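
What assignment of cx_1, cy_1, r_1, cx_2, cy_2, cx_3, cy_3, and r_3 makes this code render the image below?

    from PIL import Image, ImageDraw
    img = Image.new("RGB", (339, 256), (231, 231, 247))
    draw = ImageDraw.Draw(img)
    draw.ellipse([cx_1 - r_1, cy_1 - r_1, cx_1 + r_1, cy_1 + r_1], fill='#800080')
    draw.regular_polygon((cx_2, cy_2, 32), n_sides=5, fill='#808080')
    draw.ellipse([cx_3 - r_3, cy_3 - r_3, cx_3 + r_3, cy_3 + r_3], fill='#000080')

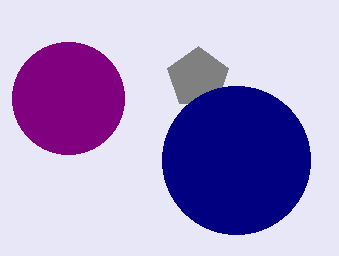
cx_1 = 68
cy_1 = 98
r_1 = 56
cx_2 = 198
cy_2 = 78
cx_3 = 236
cy_3 = 160
r_3 = 74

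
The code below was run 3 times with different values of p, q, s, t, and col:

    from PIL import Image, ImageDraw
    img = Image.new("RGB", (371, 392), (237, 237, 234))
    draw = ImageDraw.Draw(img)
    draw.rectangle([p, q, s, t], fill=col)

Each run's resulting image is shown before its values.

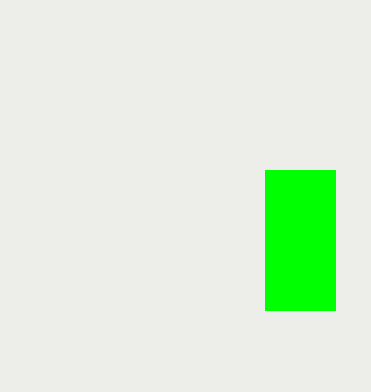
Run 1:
p = 265; q = 170; s = 335; t = 310; col = 'lime'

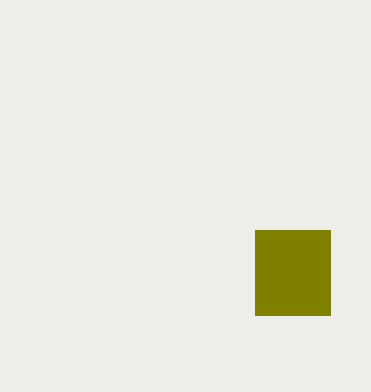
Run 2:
p = 255
q = 230
s = 330
t = 315
col = 'olive'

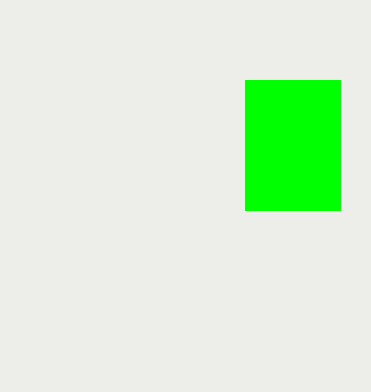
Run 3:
p = 245; q = 80; s = 340; t = 210; col = 'lime'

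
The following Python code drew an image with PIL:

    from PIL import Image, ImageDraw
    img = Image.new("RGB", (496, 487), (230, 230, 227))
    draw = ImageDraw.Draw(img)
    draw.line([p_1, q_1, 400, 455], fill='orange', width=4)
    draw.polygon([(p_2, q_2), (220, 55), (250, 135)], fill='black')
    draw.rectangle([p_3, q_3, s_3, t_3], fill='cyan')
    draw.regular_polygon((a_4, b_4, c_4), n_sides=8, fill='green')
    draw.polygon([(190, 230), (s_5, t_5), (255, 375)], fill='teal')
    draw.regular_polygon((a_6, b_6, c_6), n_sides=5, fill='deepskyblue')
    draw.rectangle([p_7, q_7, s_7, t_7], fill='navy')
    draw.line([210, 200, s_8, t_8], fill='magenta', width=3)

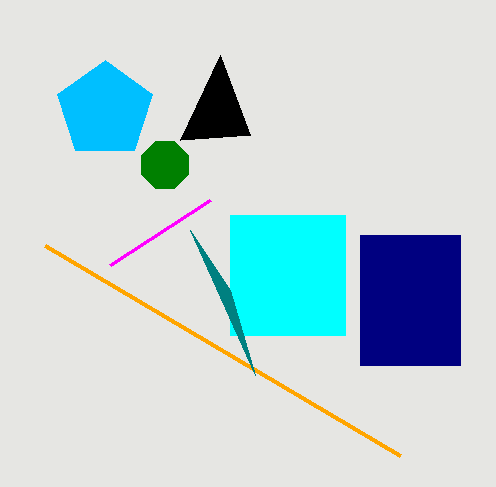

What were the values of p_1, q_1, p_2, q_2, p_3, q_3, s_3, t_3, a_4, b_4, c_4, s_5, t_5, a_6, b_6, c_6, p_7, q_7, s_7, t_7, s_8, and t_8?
p_1 = 45
q_1 = 245
p_2 = 180
q_2 = 140
p_3 = 230
q_3 = 215
s_3 = 345
t_3 = 335
a_4 = 165
b_4 = 165
c_4 = 25
s_5 = 230
t_5 = 290
a_6 = 105
b_6 = 110
c_6 = 50
p_7 = 360
q_7 = 235
s_7 = 460
t_7 = 365
s_8 = 110
t_8 = 265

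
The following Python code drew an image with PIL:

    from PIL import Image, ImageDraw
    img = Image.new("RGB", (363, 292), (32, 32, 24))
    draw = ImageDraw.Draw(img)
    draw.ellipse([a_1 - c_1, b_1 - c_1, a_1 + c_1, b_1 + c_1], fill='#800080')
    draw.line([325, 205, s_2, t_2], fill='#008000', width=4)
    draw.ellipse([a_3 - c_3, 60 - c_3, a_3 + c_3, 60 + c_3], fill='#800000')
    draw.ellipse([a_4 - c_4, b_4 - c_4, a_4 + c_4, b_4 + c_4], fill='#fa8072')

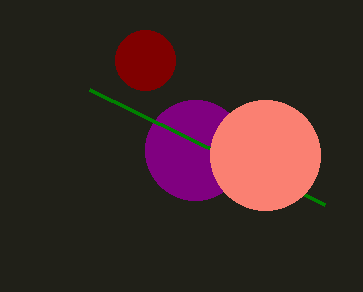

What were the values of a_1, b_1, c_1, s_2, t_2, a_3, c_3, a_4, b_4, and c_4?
a_1 = 195; b_1 = 150; c_1 = 50; s_2 = 90; t_2 = 90; a_3 = 145; c_3 = 30; a_4 = 265; b_4 = 155; c_4 = 55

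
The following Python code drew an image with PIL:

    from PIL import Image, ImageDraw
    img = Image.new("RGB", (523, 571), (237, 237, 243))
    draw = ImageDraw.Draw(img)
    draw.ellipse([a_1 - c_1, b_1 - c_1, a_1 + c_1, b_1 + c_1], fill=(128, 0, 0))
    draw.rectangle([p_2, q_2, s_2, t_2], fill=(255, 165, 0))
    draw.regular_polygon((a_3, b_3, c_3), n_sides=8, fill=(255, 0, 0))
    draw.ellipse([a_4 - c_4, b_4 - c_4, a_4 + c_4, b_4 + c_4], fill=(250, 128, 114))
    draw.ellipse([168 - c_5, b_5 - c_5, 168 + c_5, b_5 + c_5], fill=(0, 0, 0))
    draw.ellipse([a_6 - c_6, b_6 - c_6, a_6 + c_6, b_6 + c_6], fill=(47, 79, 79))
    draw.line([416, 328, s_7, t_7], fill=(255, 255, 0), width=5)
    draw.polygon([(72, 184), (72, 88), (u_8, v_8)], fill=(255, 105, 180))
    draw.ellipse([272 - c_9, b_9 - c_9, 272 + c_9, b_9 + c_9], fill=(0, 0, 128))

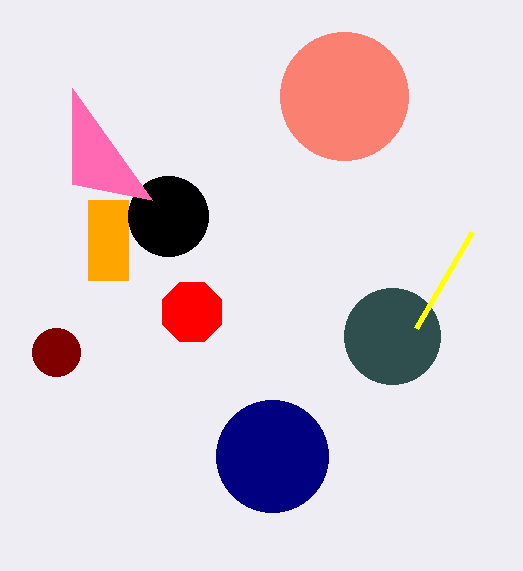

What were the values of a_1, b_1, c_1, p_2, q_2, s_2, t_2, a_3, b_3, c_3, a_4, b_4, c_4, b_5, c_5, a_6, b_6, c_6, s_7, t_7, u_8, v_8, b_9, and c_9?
a_1 = 56
b_1 = 352
c_1 = 24
p_2 = 88
q_2 = 200
s_2 = 128
t_2 = 280
a_3 = 192
b_3 = 312
c_3 = 32
a_4 = 344
b_4 = 96
c_4 = 64
b_5 = 216
c_5 = 40
a_6 = 392
b_6 = 336
c_6 = 48
s_7 = 472
t_7 = 232
u_8 = 152
v_8 = 200
b_9 = 456
c_9 = 56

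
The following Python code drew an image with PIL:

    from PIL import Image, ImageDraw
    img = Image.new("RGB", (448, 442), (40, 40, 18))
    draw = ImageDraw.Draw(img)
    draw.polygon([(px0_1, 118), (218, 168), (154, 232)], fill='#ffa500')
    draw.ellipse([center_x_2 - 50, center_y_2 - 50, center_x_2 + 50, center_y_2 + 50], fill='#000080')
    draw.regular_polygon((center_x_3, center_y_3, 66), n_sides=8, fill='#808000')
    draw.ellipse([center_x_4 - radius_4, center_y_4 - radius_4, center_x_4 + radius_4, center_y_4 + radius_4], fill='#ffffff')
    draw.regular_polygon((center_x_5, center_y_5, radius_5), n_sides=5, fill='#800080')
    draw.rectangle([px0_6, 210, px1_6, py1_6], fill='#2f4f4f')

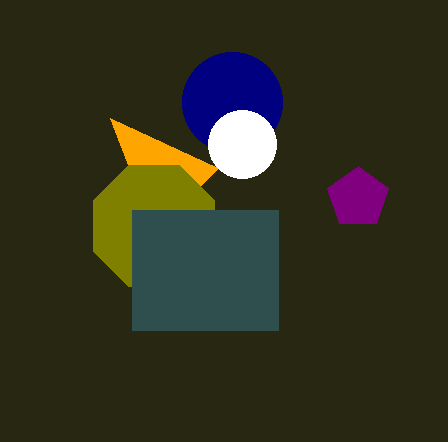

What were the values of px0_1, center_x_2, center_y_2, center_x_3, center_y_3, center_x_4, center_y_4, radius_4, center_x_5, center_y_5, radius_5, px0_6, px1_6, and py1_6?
px0_1 = 110; center_x_2 = 232; center_y_2 = 102; center_x_3 = 154; center_y_3 = 226; center_x_4 = 242; center_y_4 = 144; radius_4 = 34; center_x_5 = 358; center_y_5 = 198; radius_5 = 32; px0_6 = 132; px1_6 = 278; py1_6 = 330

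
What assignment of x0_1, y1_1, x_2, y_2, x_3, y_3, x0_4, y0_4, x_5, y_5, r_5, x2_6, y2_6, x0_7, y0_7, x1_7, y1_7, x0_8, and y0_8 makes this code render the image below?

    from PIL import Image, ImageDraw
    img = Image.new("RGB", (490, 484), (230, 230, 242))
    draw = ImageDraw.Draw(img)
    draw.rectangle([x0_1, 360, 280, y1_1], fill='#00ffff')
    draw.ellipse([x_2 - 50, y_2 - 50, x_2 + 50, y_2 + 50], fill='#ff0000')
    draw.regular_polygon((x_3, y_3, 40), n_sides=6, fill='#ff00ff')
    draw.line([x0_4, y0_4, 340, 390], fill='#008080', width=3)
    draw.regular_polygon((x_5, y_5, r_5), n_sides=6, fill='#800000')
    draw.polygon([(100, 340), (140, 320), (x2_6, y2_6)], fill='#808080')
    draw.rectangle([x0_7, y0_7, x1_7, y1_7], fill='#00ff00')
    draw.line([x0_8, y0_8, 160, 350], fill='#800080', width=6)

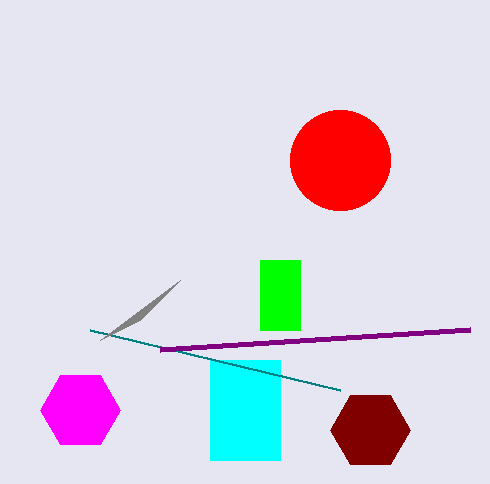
x0_1 = 210; y1_1 = 460; x_2 = 340; y_2 = 160; x_3 = 80; y_3 = 410; x0_4 = 90; y0_4 = 330; x_5 = 370; y_5 = 430; r_5 = 40; x2_6 = 180; y2_6 = 280; x0_7 = 260; y0_7 = 260; x1_7 = 300; y1_7 = 330; x0_8 = 470; y0_8 = 330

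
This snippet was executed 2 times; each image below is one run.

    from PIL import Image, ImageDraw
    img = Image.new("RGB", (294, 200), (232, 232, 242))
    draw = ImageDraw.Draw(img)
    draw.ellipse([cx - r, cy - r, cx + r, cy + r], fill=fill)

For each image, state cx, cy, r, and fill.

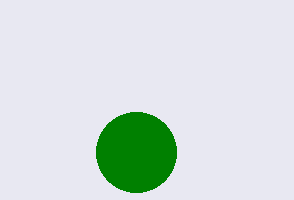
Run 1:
cx = 136, cy = 152, r = 40, fill = 'green'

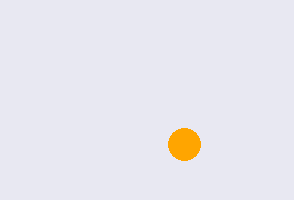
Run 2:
cx = 184; cy = 144; r = 16; fill = 'orange'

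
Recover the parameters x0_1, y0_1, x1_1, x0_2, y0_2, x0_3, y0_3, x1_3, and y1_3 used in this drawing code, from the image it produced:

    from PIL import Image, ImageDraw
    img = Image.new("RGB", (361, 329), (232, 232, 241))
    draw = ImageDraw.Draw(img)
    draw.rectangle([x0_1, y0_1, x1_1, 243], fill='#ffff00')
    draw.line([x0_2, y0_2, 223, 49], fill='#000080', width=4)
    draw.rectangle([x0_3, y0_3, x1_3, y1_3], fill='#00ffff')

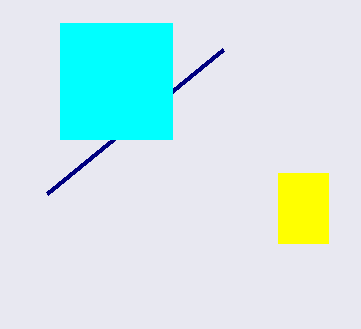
x0_1 = 278
y0_1 = 173
x1_1 = 328
x0_2 = 47
y0_2 = 193
x0_3 = 60
y0_3 = 23
x1_3 = 172
y1_3 = 139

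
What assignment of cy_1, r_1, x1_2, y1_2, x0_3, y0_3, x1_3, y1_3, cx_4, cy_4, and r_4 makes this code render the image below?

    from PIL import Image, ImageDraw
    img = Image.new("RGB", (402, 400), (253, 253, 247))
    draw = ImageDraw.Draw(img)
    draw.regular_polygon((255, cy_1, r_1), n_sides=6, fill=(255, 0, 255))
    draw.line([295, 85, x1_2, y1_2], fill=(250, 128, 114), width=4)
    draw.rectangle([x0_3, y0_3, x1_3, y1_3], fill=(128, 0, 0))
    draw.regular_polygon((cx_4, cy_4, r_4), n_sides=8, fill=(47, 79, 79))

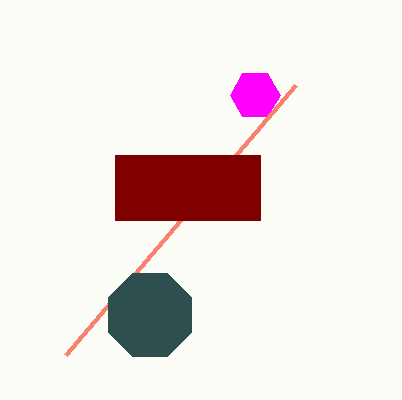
cy_1 = 95, r_1 = 25, x1_2 = 65, y1_2 = 355, x0_3 = 115, y0_3 = 155, x1_3 = 260, y1_3 = 220, cx_4 = 150, cy_4 = 315, r_4 = 45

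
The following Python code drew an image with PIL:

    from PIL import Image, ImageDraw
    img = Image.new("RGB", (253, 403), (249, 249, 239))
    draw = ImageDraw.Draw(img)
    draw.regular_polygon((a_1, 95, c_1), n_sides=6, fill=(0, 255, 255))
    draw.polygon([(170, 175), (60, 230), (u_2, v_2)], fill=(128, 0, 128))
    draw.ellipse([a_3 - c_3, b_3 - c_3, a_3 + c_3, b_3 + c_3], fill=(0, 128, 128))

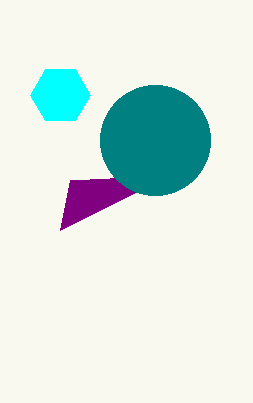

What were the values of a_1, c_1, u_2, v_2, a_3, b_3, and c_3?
a_1 = 60, c_1 = 30, u_2 = 70, v_2 = 180, a_3 = 155, b_3 = 140, c_3 = 55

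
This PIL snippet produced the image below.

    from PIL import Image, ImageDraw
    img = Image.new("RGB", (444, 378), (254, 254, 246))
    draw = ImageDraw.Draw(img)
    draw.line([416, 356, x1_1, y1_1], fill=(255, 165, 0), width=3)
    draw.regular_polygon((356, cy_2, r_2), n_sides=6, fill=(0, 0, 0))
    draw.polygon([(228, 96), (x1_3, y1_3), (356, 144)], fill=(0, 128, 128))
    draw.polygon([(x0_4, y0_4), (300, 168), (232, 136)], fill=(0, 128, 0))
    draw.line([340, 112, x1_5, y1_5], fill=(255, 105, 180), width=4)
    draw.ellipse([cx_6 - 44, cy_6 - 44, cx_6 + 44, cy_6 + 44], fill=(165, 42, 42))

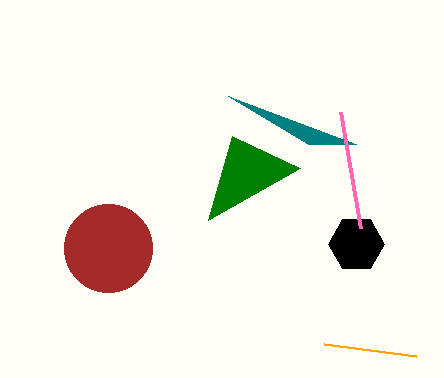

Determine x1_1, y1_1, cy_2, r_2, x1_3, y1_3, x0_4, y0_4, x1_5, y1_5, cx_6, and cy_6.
x1_1 = 324, y1_1 = 344, cy_2 = 244, r_2 = 28, x1_3 = 308, y1_3 = 144, x0_4 = 208, y0_4 = 220, x1_5 = 360, y1_5 = 228, cx_6 = 108, cy_6 = 248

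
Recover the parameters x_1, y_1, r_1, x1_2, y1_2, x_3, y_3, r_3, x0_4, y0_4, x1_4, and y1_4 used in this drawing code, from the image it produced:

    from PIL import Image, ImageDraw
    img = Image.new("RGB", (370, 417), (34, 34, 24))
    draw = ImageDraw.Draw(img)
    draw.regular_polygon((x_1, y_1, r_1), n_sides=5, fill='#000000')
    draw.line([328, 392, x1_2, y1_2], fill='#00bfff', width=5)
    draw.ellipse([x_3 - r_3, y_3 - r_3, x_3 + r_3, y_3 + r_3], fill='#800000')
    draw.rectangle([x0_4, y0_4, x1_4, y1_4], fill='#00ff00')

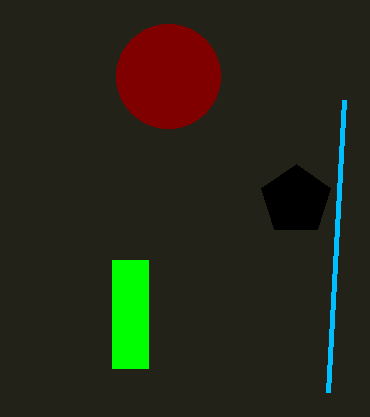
x_1 = 296, y_1 = 200, r_1 = 36, x1_2 = 344, y1_2 = 100, x_3 = 168, y_3 = 76, r_3 = 52, x0_4 = 112, y0_4 = 260, x1_4 = 148, y1_4 = 368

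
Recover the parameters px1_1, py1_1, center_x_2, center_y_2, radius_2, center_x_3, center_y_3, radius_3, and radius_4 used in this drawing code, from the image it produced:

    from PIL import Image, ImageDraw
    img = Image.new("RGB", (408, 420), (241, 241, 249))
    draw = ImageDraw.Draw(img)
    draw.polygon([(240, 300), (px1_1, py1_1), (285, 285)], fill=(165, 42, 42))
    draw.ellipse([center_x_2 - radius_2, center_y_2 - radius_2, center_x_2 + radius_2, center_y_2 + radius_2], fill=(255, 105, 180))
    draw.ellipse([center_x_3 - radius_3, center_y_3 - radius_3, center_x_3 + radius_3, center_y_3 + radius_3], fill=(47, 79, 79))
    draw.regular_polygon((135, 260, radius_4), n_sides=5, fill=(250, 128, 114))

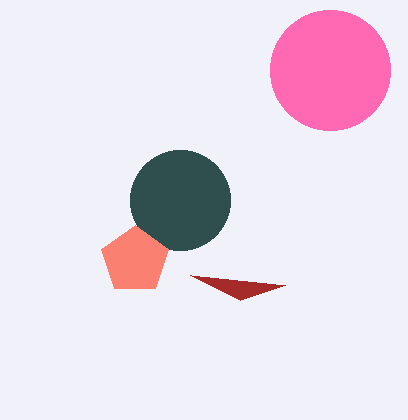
px1_1 = 190; py1_1 = 275; center_x_2 = 330; center_y_2 = 70; radius_2 = 60; center_x_3 = 180; center_y_3 = 200; radius_3 = 50; radius_4 = 35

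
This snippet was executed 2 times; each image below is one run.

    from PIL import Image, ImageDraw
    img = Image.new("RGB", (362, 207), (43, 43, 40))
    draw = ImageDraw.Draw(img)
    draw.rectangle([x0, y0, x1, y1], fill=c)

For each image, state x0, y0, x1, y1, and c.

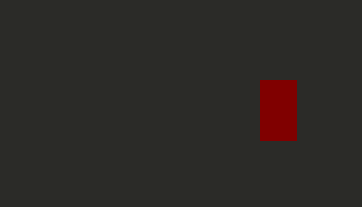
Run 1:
x0 = 260; y0 = 80; x1 = 296; y1 = 140; c = 'maroon'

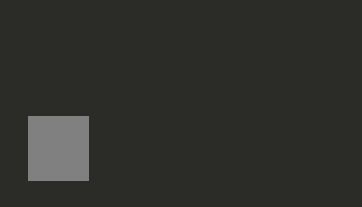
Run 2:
x0 = 28
y0 = 116
x1 = 88
y1 = 180
c = 'gray'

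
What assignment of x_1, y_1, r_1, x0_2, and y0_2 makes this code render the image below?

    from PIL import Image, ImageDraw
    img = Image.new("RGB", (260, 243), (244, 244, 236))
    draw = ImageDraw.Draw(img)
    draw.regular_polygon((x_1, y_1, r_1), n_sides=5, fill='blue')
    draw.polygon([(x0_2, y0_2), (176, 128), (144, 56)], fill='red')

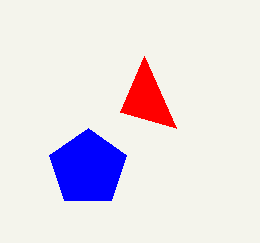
x_1 = 88, y_1 = 168, r_1 = 40, x0_2 = 120, y0_2 = 112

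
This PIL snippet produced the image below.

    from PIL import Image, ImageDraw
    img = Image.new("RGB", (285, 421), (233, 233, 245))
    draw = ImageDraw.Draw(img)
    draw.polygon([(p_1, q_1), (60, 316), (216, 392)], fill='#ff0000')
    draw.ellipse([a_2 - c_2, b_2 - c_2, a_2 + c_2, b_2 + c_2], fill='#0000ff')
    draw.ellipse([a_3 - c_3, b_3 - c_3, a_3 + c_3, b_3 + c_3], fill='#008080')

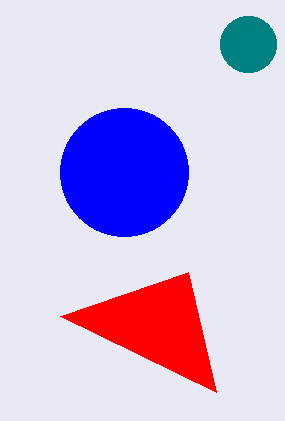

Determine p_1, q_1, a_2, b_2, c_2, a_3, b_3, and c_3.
p_1 = 188; q_1 = 272; a_2 = 124; b_2 = 172; c_2 = 64; a_3 = 248; b_3 = 44; c_3 = 28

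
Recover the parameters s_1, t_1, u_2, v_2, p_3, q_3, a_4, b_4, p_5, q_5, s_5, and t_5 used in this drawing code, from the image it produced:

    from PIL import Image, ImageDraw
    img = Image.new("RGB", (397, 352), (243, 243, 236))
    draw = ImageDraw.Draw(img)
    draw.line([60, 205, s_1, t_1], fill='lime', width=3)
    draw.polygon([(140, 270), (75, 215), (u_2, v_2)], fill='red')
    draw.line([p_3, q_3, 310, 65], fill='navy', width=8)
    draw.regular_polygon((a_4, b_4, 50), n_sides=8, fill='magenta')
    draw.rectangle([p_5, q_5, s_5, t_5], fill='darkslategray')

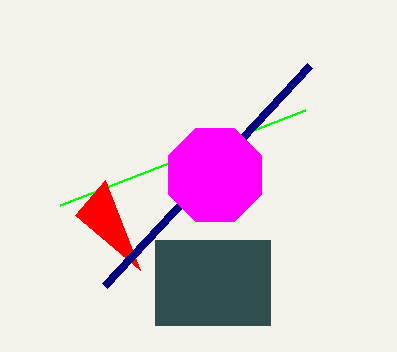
s_1 = 305
t_1 = 110
u_2 = 105
v_2 = 180
p_3 = 105
q_3 = 285
a_4 = 215
b_4 = 175
p_5 = 155
q_5 = 240
s_5 = 270
t_5 = 325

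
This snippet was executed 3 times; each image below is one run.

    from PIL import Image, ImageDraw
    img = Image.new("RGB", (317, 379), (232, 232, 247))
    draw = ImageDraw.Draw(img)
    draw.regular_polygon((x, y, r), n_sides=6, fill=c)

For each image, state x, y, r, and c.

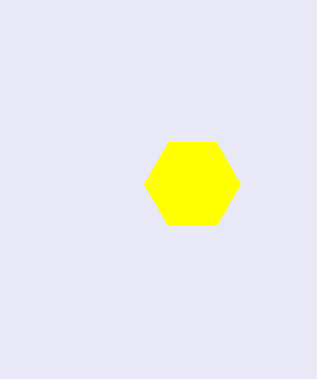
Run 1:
x = 192
y = 184
r = 48
c = 'yellow'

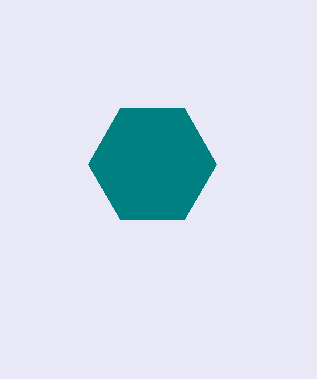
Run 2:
x = 152; y = 164; r = 64; c = 'teal'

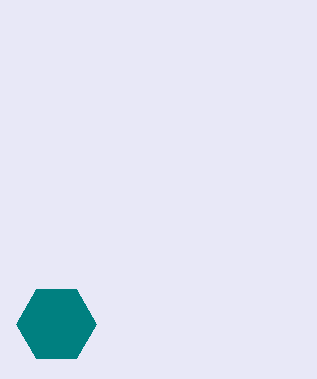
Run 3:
x = 56, y = 324, r = 40, c = 'teal'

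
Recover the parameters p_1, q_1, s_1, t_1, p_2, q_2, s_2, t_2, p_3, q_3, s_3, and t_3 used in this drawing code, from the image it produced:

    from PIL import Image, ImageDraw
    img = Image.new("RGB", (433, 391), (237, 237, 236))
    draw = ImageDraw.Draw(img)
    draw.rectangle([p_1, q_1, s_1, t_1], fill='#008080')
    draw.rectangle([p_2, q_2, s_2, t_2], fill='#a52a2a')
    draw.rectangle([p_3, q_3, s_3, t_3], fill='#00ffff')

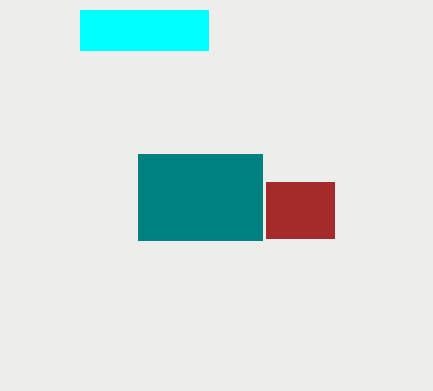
p_1 = 138
q_1 = 154
s_1 = 262
t_1 = 240
p_2 = 266
q_2 = 182
s_2 = 334
t_2 = 238
p_3 = 80
q_3 = 10
s_3 = 208
t_3 = 50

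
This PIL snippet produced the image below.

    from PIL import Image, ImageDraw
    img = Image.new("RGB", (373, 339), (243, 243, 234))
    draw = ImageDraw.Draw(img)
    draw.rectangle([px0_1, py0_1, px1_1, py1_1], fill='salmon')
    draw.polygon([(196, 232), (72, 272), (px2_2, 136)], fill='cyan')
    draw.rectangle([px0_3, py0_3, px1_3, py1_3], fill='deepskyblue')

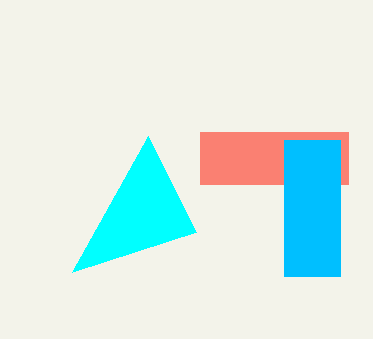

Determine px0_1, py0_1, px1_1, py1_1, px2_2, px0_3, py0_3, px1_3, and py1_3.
px0_1 = 200; py0_1 = 132; px1_1 = 348; py1_1 = 184; px2_2 = 148; px0_3 = 284; py0_3 = 140; px1_3 = 340; py1_3 = 276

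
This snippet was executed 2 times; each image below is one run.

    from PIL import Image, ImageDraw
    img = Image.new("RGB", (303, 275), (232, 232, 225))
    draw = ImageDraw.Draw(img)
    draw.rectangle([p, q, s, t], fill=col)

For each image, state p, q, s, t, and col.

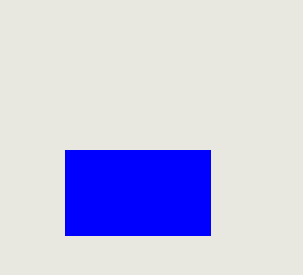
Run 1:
p = 65, q = 150, s = 210, t = 235, col = 'blue'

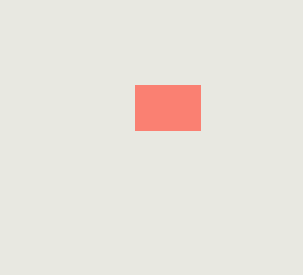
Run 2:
p = 135; q = 85; s = 200; t = 130; col = 'salmon'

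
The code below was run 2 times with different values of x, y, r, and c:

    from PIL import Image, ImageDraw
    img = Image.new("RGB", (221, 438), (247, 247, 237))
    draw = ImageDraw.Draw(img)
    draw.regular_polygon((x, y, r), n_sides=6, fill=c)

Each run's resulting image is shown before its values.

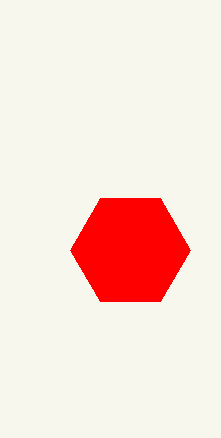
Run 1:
x = 130, y = 250, r = 60, c = 'red'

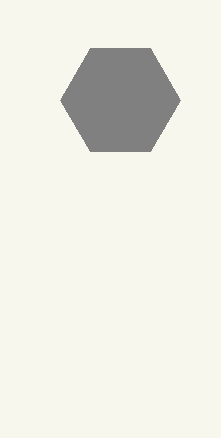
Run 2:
x = 120
y = 100
r = 60
c = 'gray'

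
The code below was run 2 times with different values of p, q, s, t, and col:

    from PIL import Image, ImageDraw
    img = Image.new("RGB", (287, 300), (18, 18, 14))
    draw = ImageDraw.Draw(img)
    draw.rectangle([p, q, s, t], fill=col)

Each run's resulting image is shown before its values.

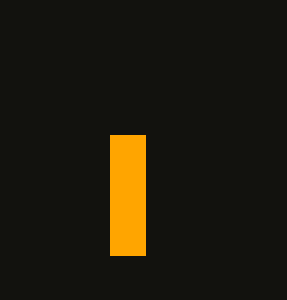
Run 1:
p = 110
q = 135
s = 145
t = 255
col = 'orange'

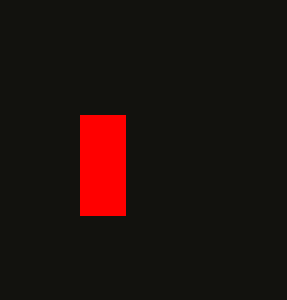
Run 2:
p = 80, q = 115, s = 125, t = 215, col = 'red'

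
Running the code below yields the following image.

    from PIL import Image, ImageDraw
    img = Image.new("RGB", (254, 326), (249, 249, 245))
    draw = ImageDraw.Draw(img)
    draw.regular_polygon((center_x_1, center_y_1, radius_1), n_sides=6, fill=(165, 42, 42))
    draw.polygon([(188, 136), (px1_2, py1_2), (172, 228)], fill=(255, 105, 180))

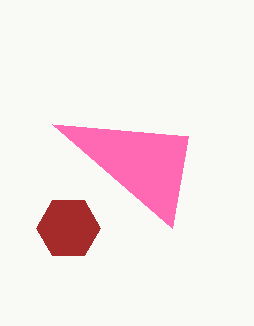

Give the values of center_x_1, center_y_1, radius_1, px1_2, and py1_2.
center_x_1 = 68
center_y_1 = 228
radius_1 = 32
px1_2 = 52
py1_2 = 124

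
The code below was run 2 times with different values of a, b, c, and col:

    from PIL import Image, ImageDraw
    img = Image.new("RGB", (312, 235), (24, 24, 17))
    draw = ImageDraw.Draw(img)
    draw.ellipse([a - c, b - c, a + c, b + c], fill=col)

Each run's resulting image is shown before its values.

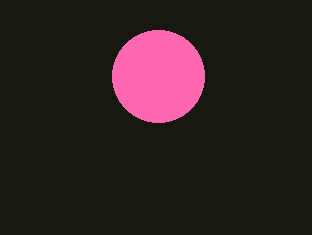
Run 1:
a = 158; b = 76; c = 46; col = 'hotpink'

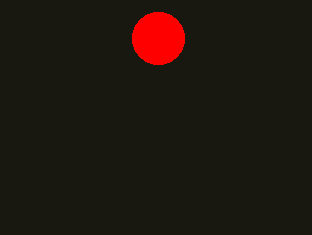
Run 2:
a = 158; b = 38; c = 26; col = 'red'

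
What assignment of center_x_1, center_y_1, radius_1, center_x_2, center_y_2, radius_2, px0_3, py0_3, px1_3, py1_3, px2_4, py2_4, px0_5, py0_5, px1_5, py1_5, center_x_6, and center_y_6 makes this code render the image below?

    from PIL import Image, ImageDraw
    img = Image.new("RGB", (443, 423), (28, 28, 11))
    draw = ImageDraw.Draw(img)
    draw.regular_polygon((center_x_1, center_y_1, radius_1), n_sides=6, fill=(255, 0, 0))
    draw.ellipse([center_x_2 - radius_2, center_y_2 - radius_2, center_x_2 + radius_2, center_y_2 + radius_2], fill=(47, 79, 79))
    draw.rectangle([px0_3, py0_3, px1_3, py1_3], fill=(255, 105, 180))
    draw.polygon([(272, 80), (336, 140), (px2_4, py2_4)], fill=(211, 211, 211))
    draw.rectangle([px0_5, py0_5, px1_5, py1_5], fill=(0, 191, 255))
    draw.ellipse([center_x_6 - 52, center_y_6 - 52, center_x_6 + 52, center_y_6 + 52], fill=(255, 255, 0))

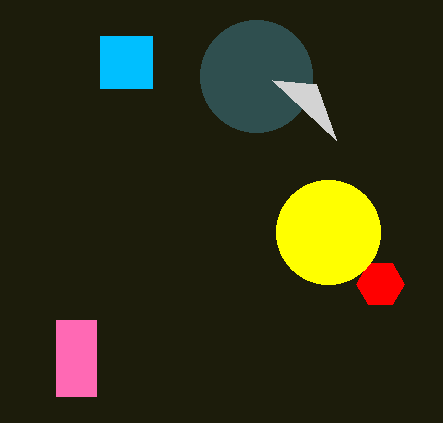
center_x_1 = 380, center_y_1 = 284, radius_1 = 24, center_x_2 = 256, center_y_2 = 76, radius_2 = 56, px0_3 = 56, py0_3 = 320, px1_3 = 96, py1_3 = 396, px2_4 = 316, py2_4 = 84, px0_5 = 100, py0_5 = 36, px1_5 = 152, py1_5 = 88, center_x_6 = 328, center_y_6 = 232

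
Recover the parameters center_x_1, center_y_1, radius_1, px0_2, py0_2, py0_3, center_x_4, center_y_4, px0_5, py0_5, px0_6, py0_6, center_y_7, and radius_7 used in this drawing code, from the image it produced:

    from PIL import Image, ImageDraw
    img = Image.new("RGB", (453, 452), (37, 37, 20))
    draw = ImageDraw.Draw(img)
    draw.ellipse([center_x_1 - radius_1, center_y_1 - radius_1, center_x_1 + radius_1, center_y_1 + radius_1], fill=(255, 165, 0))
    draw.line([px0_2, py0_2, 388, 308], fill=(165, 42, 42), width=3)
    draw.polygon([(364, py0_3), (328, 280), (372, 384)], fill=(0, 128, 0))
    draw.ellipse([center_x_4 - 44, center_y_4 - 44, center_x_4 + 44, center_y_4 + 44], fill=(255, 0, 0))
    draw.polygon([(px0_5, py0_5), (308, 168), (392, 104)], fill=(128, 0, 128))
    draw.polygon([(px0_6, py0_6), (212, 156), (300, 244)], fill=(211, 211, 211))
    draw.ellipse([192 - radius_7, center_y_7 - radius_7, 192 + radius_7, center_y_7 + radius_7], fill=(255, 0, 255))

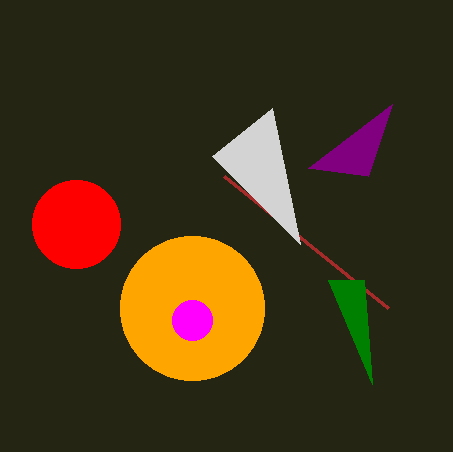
center_x_1 = 192, center_y_1 = 308, radius_1 = 72, px0_2 = 224, py0_2 = 176, py0_3 = 280, center_x_4 = 76, center_y_4 = 224, px0_5 = 368, py0_5 = 176, px0_6 = 272, py0_6 = 108, center_y_7 = 320, radius_7 = 20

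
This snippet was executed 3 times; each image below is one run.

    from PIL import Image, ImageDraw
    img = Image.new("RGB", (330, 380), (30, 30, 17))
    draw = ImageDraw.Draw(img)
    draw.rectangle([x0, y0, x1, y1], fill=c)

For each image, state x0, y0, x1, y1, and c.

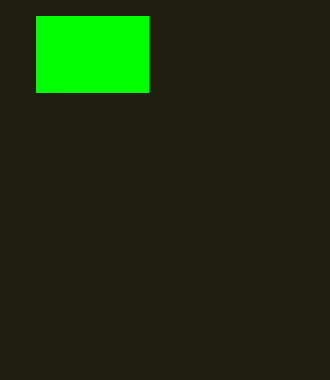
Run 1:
x0 = 36, y0 = 16, x1 = 148, y1 = 92, c = 'lime'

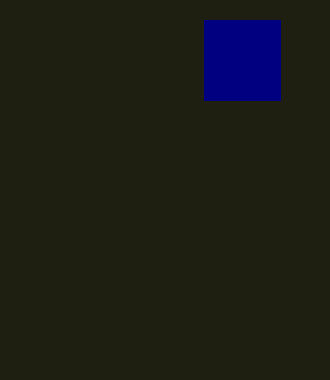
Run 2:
x0 = 204
y0 = 20
x1 = 280
y1 = 100
c = 'navy'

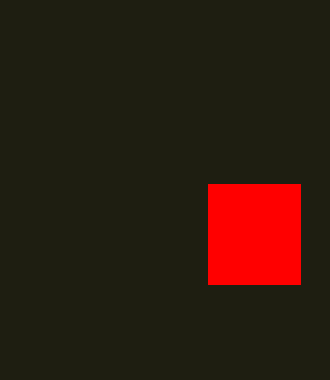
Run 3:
x0 = 208, y0 = 184, x1 = 300, y1 = 284, c = 'red'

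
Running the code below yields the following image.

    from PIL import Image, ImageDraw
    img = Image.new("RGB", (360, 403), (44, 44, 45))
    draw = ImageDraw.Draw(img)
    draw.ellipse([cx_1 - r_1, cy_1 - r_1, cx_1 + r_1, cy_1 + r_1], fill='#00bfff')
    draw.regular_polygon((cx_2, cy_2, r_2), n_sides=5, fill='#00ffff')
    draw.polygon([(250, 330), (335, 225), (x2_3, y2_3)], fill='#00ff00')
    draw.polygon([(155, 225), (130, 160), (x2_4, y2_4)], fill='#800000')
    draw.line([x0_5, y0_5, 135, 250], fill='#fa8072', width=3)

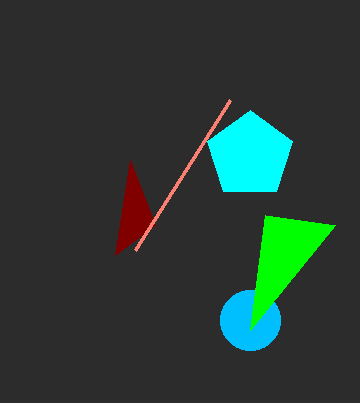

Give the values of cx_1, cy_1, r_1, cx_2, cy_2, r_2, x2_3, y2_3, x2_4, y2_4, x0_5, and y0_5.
cx_1 = 250, cy_1 = 320, r_1 = 30, cx_2 = 250, cy_2 = 155, r_2 = 45, x2_3 = 265, y2_3 = 215, x2_4 = 115, y2_4 = 255, x0_5 = 230, y0_5 = 100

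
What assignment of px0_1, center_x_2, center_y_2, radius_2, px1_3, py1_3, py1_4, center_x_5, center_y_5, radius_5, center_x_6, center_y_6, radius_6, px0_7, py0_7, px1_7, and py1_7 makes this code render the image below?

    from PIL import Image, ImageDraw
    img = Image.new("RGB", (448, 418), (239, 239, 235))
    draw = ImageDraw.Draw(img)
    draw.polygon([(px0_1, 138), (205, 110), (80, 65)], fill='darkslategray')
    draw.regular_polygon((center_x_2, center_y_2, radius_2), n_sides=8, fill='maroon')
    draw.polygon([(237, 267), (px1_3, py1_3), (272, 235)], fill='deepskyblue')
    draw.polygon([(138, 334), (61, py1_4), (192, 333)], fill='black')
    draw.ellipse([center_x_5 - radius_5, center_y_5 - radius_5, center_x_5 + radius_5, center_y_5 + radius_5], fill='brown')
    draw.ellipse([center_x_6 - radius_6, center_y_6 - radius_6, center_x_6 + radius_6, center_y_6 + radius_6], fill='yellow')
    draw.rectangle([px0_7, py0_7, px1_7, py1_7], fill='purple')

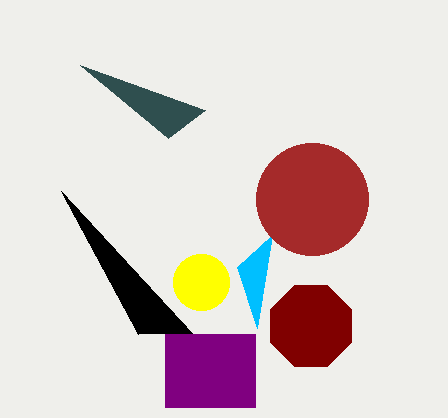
px0_1 = 168; center_x_2 = 311; center_y_2 = 326; radius_2 = 44; px1_3 = 257; py1_3 = 328; py1_4 = 191; center_x_5 = 312; center_y_5 = 199; radius_5 = 56; center_x_6 = 201; center_y_6 = 282; radius_6 = 28; px0_7 = 165; py0_7 = 334; px1_7 = 255; py1_7 = 407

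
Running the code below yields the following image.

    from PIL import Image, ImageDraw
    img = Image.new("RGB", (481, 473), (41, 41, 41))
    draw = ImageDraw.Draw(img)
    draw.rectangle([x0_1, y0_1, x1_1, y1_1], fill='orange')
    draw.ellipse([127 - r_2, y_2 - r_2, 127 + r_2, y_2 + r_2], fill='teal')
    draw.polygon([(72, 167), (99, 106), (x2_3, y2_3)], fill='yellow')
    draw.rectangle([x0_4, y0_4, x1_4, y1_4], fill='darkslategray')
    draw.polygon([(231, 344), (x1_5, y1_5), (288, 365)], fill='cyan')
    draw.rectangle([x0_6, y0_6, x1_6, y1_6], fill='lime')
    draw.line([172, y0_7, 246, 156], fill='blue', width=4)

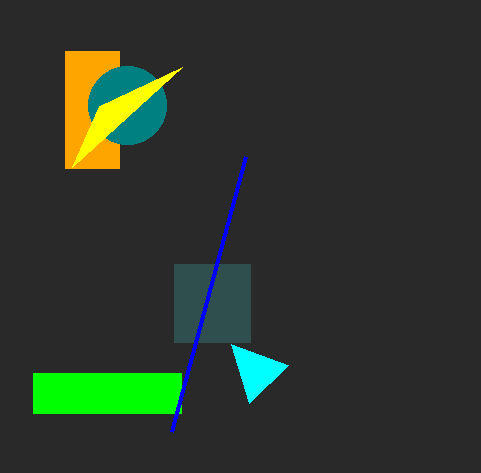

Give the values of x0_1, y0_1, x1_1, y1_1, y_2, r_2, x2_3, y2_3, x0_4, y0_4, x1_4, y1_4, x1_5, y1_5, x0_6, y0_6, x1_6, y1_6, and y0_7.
x0_1 = 65
y0_1 = 51
x1_1 = 119
y1_1 = 168
y_2 = 105
r_2 = 39
x2_3 = 182
y2_3 = 67
x0_4 = 174
y0_4 = 264
x1_4 = 250
y1_4 = 342
x1_5 = 249
y1_5 = 403
x0_6 = 33
y0_6 = 373
x1_6 = 181
y1_6 = 413
y0_7 = 431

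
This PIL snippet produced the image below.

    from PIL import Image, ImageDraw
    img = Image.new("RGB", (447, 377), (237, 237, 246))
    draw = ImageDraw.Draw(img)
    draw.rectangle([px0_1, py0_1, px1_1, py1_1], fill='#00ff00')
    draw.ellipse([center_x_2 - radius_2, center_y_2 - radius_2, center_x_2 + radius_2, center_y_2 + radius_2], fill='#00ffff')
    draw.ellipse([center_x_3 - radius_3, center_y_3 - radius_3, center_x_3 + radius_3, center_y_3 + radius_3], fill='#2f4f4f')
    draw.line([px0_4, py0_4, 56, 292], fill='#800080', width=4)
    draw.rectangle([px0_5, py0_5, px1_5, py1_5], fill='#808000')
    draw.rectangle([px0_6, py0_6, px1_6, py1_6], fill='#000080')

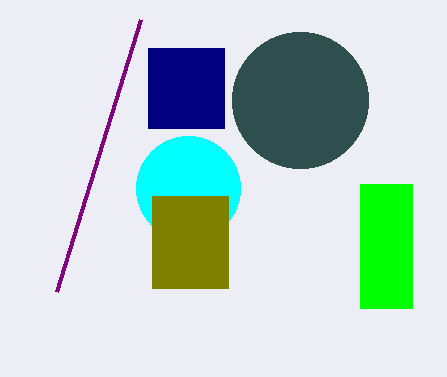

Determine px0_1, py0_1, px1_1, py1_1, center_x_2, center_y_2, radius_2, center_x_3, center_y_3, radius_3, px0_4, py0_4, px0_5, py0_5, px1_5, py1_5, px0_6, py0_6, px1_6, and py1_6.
px0_1 = 360
py0_1 = 184
px1_1 = 412
py1_1 = 308
center_x_2 = 188
center_y_2 = 188
radius_2 = 52
center_x_3 = 300
center_y_3 = 100
radius_3 = 68
px0_4 = 140
py0_4 = 20
px0_5 = 152
py0_5 = 196
px1_5 = 228
py1_5 = 288
px0_6 = 148
py0_6 = 48
px1_6 = 224
py1_6 = 128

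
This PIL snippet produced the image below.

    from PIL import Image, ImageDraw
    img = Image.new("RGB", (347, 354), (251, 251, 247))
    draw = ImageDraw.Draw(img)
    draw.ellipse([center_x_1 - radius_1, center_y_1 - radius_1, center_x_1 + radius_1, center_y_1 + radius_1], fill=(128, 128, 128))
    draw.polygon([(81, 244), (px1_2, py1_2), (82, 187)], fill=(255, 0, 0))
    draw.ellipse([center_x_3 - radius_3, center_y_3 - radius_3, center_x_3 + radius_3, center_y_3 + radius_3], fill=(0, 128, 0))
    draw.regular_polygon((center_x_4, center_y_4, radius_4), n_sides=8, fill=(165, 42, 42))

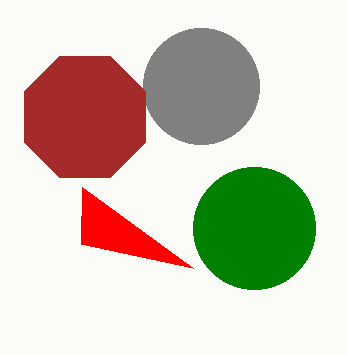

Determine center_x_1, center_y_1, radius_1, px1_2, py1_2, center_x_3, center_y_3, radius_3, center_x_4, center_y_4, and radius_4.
center_x_1 = 201
center_y_1 = 86
radius_1 = 58
px1_2 = 193
py1_2 = 268
center_x_3 = 254
center_y_3 = 228
radius_3 = 61
center_x_4 = 85
center_y_4 = 117
radius_4 = 66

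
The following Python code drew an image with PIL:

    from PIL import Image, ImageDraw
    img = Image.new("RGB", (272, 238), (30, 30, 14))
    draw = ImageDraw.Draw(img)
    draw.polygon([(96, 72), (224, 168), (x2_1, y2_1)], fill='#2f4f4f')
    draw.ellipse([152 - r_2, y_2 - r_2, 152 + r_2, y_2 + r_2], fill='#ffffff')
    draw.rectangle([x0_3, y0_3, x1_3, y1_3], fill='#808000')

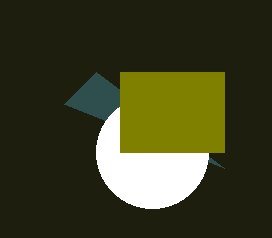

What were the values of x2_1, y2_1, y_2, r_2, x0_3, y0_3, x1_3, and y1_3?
x2_1 = 64
y2_1 = 104
y_2 = 152
r_2 = 56
x0_3 = 120
y0_3 = 72
x1_3 = 224
y1_3 = 152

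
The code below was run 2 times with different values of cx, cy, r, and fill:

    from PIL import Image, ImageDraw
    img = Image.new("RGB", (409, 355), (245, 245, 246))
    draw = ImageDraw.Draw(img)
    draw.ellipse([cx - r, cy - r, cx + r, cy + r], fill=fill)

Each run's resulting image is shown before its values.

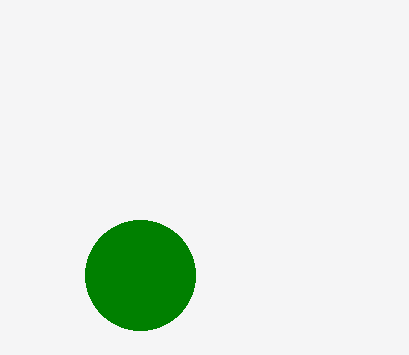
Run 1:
cx = 140, cy = 275, r = 55, fill = 'green'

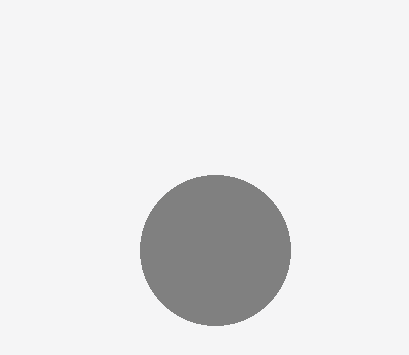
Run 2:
cx = 215
cy = 250
r = 75
fill = 'gray'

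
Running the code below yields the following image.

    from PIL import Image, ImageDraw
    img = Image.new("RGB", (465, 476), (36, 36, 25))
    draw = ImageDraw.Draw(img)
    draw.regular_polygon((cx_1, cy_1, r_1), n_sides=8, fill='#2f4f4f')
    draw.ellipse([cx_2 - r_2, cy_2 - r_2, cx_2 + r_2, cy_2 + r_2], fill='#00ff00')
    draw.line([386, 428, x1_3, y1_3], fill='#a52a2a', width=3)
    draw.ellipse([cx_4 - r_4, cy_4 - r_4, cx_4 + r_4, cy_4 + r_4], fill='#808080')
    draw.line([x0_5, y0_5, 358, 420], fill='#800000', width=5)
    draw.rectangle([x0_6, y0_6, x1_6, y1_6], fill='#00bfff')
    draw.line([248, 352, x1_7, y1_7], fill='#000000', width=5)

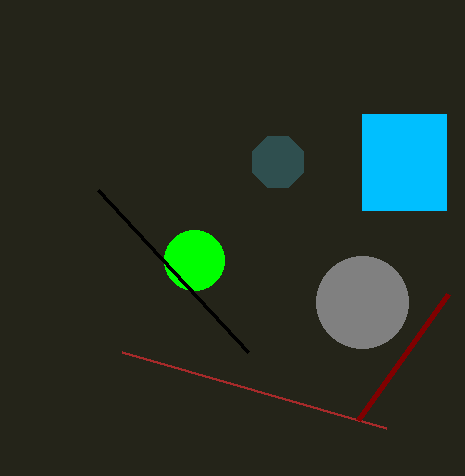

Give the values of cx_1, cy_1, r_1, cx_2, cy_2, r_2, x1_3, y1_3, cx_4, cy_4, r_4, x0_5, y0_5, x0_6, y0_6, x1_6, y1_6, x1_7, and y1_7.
cx_1 = 278, cy_1 = 162, r_1 = 28, cx_2 = 194, cy_2 = 260, r_2 = 30, x1_3 = 122, y1_3 = 352, cx_4 = 362, cy_4 = 302, r_4 = 46, x0_5 = 448, y0_5 = 294, x0_6 = 362, y0_6 = 114, x1_6 = 446, y1_6 = 210, x1_7 = 98, y1_7 = 190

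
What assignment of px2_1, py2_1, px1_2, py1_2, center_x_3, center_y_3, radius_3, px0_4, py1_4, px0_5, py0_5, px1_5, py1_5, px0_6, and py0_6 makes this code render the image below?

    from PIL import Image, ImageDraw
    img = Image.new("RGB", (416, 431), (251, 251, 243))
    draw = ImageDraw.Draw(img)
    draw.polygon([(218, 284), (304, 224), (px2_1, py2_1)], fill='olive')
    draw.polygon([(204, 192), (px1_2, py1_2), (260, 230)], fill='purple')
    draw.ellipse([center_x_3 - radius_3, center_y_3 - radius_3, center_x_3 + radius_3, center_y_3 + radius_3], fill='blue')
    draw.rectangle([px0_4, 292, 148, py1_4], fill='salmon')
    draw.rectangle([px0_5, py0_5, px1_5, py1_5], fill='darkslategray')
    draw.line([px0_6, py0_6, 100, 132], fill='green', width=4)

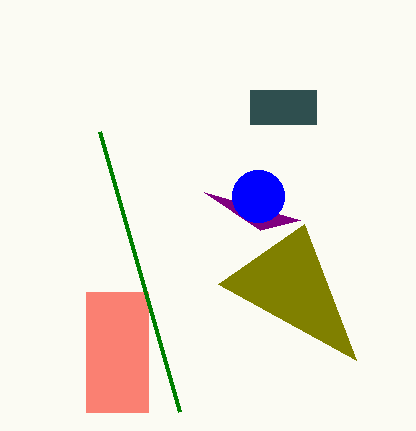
px2_1 = 356; py2_1 = 360; px1_2 = 300; py1_2 = 220; center_x_3 = 258; center_y_3 = 196; radius_3 = 26; px0_4 = 86; py1_4 = 412; px0_5 = 250; py0_5 = 90; px1_5 = 316; py1_5 = 124; px0_6 = 180; py0_6 = 412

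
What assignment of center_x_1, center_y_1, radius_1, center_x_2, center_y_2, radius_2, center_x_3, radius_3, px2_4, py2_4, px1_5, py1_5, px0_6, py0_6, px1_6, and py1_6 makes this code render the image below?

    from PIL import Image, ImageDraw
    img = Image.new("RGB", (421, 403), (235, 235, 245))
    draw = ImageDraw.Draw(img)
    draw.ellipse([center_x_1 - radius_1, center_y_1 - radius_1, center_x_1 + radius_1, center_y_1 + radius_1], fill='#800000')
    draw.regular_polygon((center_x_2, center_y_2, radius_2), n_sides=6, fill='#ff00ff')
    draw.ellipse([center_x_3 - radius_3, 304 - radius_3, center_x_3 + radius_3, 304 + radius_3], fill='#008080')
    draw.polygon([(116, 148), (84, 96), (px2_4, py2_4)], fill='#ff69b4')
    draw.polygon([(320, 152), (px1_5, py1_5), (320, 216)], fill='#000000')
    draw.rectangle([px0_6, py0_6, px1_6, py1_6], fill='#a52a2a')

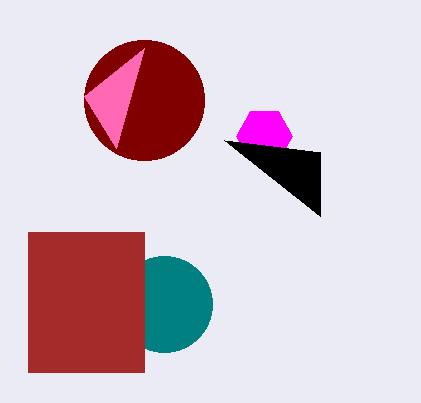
center_x_1 = 144
center_y_1 = 100
radius_1 = 60
center_x_2 = 264
center_y_2 = 136
radius_2 = 28
center_x_3 = 164
radius_3 = 48
px2_4 = 144
py2_4 = 48
px1_5 = 224
py1_5 = 140
px0_6 = 28
py0_6 = 232
px1_6 = 144
py1_6 = 372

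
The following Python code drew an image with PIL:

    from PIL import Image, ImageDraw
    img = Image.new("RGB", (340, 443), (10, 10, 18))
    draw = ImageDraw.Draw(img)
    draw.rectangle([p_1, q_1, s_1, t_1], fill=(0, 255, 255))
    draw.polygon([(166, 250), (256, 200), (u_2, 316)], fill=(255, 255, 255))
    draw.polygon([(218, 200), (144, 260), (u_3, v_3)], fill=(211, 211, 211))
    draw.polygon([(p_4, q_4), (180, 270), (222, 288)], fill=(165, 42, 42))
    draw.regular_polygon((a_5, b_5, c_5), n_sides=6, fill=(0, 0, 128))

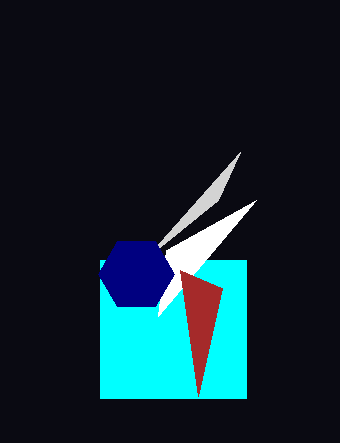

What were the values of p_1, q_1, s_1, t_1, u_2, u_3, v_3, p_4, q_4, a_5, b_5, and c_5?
p_1 = 100; q_1 = 260; s_1 = 246; t_1 = 398; u_2 = 158; u_3 = 240; v_3 = 152; p_4 = 198; q_4 = 396; a_5 = 136; b_5 = 274; c_5 = 38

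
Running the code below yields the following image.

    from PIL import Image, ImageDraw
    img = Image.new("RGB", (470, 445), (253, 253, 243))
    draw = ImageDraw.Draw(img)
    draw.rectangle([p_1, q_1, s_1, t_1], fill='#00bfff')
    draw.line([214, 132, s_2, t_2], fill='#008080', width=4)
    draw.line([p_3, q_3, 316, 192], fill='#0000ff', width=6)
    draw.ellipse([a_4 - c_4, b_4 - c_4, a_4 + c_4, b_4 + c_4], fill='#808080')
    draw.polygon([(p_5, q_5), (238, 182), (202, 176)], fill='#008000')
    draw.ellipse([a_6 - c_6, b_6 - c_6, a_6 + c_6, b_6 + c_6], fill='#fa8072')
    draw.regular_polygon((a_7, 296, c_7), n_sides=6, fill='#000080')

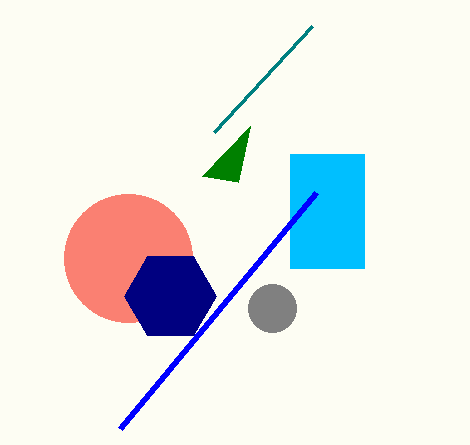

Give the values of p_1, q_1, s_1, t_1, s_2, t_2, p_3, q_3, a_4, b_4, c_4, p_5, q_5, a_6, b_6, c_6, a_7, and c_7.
p_1 = 290, q_1 = 154, s_1 = 364, t_1 = 268, s_2 = 312, t_2 = 26, p_3 = 120, q_3 = 428, a_4 = 272, b_4 = 308, c_4 = 24, p_5 = 250, q_5 = 126, a_6 = 128, b_6 = 258, c_6 = 64, a_7 = 170, c_7 = 46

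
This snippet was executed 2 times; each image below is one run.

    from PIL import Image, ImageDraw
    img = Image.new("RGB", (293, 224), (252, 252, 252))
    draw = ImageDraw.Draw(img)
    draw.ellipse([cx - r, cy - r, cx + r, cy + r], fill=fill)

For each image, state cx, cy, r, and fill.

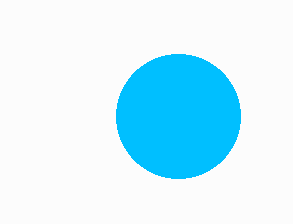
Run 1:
cx = 178, cy = 116, r = 62, fill = 'deepskyblue'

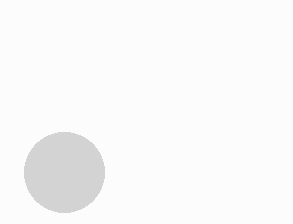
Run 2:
cx = 64, cy = 172, r = 40, fill = 'lightgray'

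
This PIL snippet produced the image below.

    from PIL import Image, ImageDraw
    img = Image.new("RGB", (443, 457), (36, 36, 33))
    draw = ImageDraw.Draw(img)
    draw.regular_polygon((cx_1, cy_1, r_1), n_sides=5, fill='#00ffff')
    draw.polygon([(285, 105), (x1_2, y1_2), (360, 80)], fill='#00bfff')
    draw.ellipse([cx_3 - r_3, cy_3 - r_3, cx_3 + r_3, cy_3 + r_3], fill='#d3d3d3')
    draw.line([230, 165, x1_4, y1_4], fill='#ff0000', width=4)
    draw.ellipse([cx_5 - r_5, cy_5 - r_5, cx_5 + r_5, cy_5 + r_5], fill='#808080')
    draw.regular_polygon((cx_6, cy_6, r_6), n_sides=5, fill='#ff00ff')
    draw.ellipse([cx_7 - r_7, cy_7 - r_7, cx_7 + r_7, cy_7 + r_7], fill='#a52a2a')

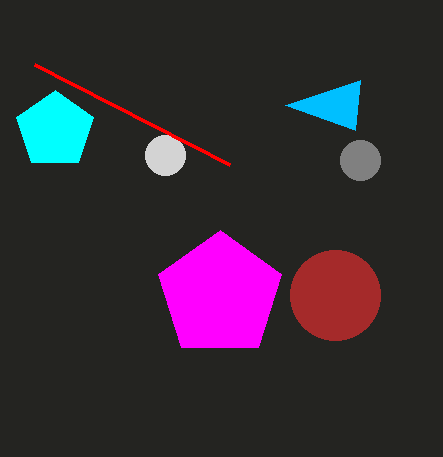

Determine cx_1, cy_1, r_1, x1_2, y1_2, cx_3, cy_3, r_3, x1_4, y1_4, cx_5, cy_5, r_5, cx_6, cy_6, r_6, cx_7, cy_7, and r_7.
cx_1 = 55, cy_1 = 130, r_1 = 40, x1_2 = 355, y1_2 = 130, cx_3 = 165, cy_3 = 155, r_3 = 20, x1_4 = 35, y1_4 = 65, cx_5 = 360, cy_5 = 160, r_5 = 20, cx_6 = 220, cy_6 = 295, r_6 = 65, cx_7 = 335, cy_7 = 295, r_7 = 45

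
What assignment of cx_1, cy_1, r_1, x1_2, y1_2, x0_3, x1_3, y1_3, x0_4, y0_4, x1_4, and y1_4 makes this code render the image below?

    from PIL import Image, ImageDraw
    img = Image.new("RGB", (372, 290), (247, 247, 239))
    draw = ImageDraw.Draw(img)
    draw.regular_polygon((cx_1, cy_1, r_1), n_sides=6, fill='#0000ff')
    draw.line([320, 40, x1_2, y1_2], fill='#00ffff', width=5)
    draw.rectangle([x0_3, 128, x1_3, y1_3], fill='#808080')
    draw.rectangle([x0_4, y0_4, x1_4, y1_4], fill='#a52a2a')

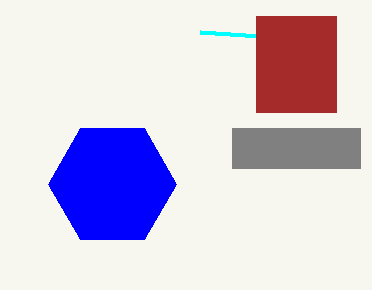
cx_1 = 112; cy_1 = 184; r_1 = 64; x1_2 = 200; y1_2 = 32; x0_3 = 232; x1_3 = 360; y1_3 = 168; x0_4 = 256; y0_4 = 16; x1_4 = 336; y1_4 = 112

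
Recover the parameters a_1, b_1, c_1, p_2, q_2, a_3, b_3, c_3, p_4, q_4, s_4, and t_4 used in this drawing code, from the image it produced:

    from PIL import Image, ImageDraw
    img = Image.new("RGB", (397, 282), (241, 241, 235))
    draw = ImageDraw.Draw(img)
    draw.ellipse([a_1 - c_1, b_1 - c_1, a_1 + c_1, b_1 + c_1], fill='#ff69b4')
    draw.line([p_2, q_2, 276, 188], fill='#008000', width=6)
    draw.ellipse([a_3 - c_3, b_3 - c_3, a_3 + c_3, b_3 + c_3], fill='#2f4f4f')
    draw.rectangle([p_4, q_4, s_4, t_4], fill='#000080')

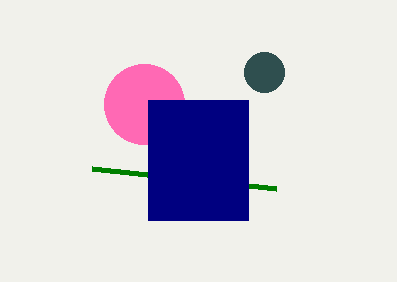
a_1 = 144; b_1 = 104; c_1 = 40; p_2 = 92; q_2 = 168; a_3 = 264; b_3 = 72; c_3 = 20; p_4 = 148; q_4 = 100; s_4 = 248; t_4 = 220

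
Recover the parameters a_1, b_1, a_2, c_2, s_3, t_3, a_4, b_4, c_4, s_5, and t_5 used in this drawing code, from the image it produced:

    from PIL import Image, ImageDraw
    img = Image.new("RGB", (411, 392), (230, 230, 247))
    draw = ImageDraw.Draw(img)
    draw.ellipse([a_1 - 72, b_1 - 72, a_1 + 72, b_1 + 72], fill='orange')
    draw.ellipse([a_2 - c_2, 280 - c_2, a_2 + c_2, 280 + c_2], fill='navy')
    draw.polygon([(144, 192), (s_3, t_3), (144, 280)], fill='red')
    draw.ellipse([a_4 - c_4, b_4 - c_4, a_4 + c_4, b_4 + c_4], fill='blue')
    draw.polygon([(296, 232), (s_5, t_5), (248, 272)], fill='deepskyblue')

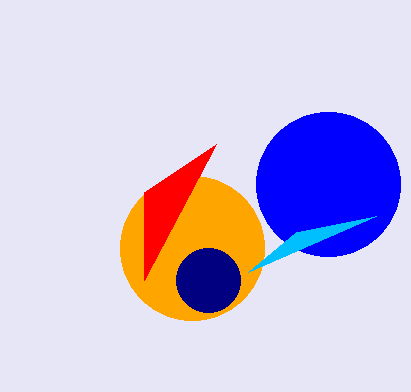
a_1 = 192, b_1 = 248, a_2 = 208, c_2 = 32, s_3 = 216, t_3 = 144, a_4 = 328, b_4 = 184, c_4 = 72, s_5 = 376, t_5 = 216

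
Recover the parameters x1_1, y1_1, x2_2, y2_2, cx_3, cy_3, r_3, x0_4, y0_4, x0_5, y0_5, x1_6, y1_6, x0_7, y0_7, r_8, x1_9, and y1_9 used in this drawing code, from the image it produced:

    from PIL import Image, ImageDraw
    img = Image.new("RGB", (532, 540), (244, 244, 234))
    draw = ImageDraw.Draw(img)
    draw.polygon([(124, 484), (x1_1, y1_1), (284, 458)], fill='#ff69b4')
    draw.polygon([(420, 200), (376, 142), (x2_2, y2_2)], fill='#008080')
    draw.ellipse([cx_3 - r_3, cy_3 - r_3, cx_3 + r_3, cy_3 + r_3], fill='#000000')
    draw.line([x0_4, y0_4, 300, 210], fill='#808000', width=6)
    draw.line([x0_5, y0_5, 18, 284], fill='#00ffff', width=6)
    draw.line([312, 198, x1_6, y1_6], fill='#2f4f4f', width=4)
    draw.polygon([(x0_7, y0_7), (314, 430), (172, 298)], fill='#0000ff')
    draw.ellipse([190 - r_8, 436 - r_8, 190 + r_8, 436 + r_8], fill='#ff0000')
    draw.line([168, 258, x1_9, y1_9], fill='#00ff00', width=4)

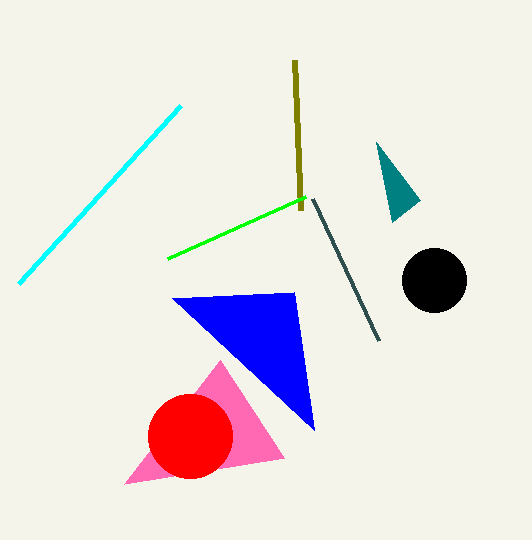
x1_1 = 220, y1_1 = 360, x2_2 = 392, y2_2 = 222, cx_3 = 434, cy_3 = 280, r_3 = 32, x0_4 = 294, y0_4 = 60, x0_5 = 180, y0_5 = 106, x1_6 = 378, y1_6 = 340, x0_7 = 294, y0_7 = 292, r_8 = 42, x1_9 = 306, y1_9 = 196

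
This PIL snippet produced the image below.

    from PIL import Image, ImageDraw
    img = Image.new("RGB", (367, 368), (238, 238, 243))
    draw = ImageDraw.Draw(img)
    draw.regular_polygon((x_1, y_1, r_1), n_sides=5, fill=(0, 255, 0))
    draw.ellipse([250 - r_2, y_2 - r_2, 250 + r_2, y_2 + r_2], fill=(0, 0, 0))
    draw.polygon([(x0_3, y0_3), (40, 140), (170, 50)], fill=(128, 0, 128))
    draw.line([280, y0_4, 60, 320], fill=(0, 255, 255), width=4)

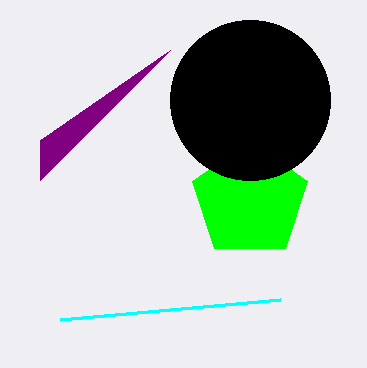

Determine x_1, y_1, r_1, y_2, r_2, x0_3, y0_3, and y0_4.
x_1 = 250; y_1 = 200; r_1 = 60; y_2 = 100; r_2 = 80; x0_3 = 40; y0_3 = 180; y0_4 = 300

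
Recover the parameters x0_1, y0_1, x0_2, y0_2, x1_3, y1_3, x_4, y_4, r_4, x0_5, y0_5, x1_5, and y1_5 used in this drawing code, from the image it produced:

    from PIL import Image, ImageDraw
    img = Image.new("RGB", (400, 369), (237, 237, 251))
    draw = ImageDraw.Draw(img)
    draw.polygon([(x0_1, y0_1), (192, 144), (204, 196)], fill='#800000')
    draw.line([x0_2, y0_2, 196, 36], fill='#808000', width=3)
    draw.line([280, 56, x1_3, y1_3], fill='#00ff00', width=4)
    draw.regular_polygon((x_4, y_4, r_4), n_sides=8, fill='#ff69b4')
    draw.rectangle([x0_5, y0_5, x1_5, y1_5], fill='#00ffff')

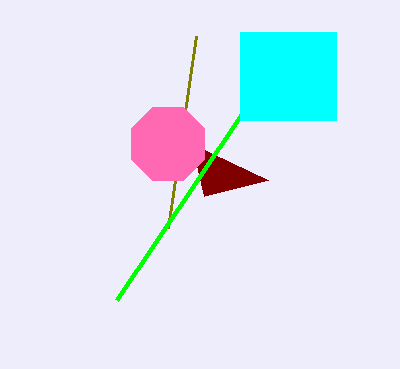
x0_1 = 268; y0_1 = 180; x0_2 = 168; y0_2 = 228; x1_3 = 116; y1_3 = 300; x_4 = 168; y_4 = 144; r_4 = 40; x0_5 = 240; y0_5 = 32; x1_5 = 336; y1_5 = 120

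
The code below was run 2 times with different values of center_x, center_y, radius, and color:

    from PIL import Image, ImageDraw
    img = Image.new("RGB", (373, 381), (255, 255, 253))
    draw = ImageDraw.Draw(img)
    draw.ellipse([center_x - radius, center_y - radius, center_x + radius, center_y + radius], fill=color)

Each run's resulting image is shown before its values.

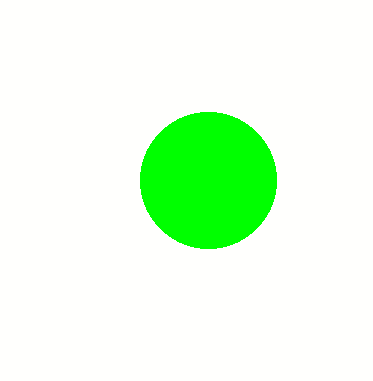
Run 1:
center_x = 208
center_y = 180
radius = 68
color = 'lime'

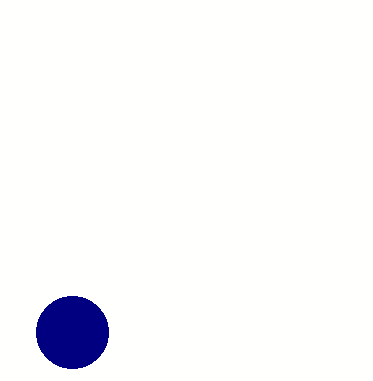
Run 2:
center_x = 72; center_y = 332; radius = 36; color = 'navy'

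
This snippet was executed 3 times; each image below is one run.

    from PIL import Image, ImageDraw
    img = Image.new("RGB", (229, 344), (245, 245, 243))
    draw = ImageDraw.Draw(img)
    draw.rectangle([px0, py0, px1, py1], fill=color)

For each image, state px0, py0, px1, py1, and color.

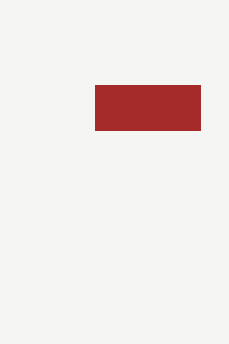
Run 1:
px0 = 95, py0 = 85, px1 = 200, py1 = 130, color = 'brown'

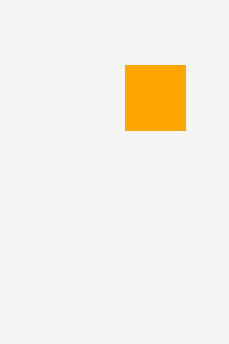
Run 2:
px0 = 125; py0 = 65; px1 = 185; py1 = 130; color = 'orange'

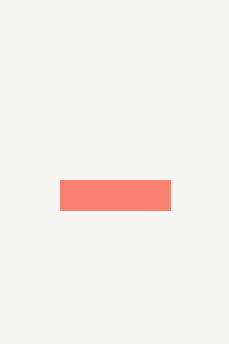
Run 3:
px0 = 60
py0 = 180
px1 = 170
py1 = 210
color = 'salmon'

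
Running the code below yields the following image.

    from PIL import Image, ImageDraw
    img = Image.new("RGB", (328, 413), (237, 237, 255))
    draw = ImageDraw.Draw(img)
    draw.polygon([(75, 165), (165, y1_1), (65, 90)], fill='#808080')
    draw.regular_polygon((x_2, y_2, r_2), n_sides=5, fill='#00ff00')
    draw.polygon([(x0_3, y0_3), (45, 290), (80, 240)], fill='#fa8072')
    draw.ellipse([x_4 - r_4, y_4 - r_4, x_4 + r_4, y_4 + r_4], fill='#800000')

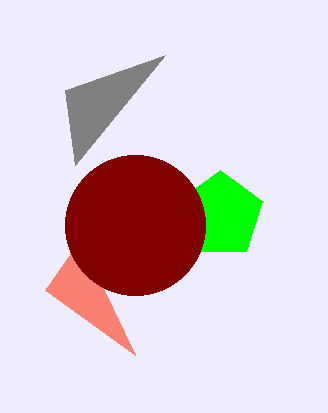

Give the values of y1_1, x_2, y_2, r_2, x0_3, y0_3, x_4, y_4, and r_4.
y1_1 = 55
x_2 = 220
y_2 = 215
r_2 = 45
x0_3 = 135
y0_3 = 355
x_4 = 135
y_4 = 225
r_4 = 70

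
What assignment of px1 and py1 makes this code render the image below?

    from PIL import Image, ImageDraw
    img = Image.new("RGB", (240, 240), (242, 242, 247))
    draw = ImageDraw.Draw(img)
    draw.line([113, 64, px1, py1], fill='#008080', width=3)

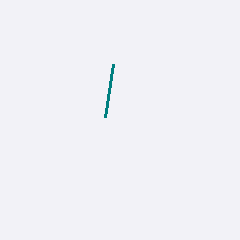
px1 = 105, py1 = 117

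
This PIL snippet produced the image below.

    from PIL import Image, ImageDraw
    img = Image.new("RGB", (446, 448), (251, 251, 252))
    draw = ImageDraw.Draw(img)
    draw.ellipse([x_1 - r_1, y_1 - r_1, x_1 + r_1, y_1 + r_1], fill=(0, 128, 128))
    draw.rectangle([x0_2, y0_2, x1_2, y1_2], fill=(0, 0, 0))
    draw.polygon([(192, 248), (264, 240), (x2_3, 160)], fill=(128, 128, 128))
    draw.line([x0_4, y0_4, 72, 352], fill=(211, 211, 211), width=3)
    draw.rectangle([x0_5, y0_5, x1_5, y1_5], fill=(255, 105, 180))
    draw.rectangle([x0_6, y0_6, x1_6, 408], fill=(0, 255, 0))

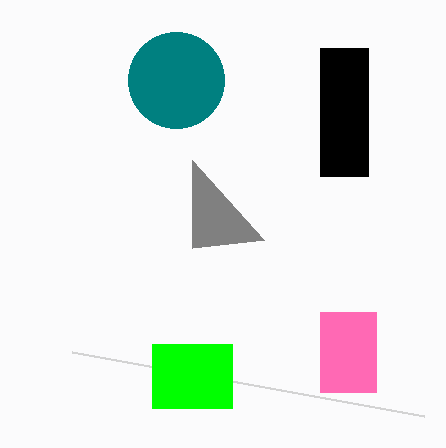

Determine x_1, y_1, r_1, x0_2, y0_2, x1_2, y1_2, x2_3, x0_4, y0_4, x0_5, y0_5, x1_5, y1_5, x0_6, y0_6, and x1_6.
x_1 = 176, y_1 = 80, r_1 = 48, x0_2 = 320, y0_2 = 48, x1_2 = 368, y1_2 = 176, x2_3 = 192, x0_4 = 424, y0_4 = 416, x0_5 = 320, y0_5 = 312, x1_5 = 376, y1_5 = 392, x0_6 = 152, y0_6 = 344, x1_6 = 232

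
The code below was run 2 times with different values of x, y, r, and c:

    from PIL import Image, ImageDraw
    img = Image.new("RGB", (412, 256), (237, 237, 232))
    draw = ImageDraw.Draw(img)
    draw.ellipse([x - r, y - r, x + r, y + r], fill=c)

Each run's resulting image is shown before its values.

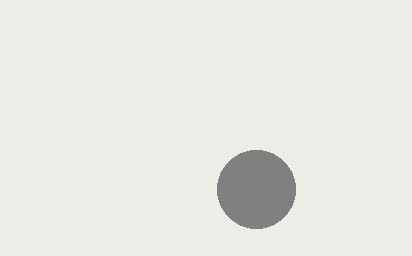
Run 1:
x = 256; y = 189; r = 39; c = 'gray'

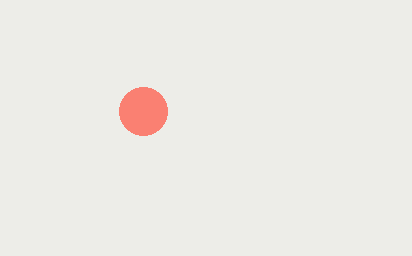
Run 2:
x = 143, y = 111, r = 24, c = 'salmon'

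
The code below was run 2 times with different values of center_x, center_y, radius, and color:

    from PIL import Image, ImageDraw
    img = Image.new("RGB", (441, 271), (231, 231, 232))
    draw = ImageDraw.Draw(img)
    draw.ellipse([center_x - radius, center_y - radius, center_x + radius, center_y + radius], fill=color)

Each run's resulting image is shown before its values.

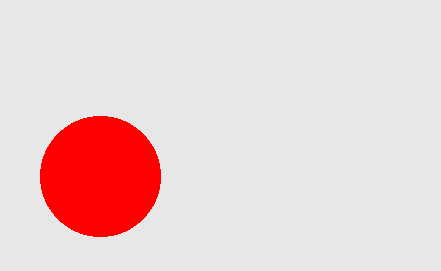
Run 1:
center_x = 100; center_y = 176; radius = 60; color = 'red'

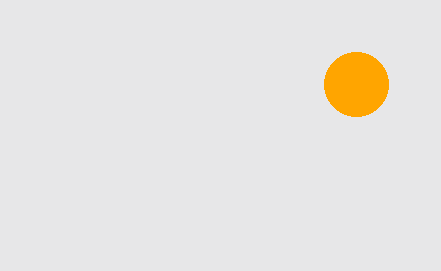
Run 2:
center_x = 356; center_y = 84; radius = 32; color = 'orange'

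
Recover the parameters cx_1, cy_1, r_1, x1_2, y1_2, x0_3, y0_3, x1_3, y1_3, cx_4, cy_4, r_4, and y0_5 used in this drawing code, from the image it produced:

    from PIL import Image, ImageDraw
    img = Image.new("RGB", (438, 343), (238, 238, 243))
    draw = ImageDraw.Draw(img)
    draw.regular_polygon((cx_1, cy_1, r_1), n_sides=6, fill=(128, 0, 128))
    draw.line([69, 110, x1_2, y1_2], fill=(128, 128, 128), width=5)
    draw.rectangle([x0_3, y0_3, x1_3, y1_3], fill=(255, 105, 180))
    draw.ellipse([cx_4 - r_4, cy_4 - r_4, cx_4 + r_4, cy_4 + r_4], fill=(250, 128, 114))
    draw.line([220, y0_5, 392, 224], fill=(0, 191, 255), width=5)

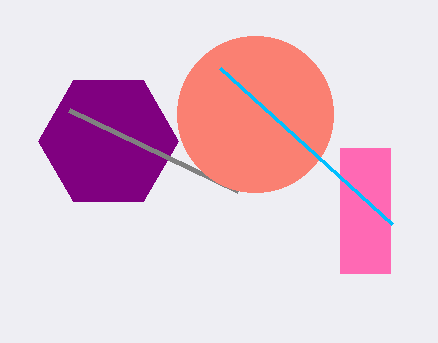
cx_1 = 108, cy_1 = 141, r_1 = 70, x1_2 = 238, y1_2 = 191, x0_3 = 340, y0_3 = 148, x1_3 = 390, y1_3 = 273, cx_4 = 255, cy_4 = 114, r_4 = 78, y0_5 = 68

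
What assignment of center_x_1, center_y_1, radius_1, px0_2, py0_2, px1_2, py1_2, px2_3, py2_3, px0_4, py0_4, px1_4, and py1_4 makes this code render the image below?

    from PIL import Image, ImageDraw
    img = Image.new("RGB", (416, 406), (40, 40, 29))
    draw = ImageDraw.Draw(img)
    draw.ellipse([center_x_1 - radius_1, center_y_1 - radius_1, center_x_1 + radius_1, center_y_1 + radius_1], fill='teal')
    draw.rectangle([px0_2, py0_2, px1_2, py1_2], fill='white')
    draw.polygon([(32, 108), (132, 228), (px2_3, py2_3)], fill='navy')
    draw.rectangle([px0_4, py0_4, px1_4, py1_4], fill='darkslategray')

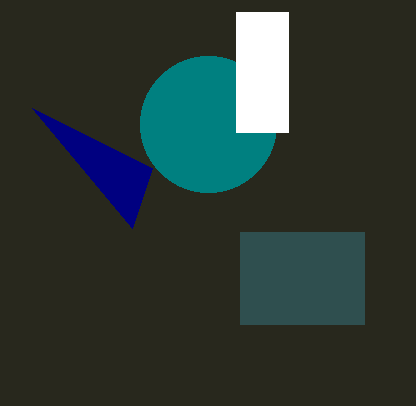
center_x_1 = 208; center_y_1 = 124; radius_1 = 68; px0_2 = 236; py0_2 = 12; px1_2 = 288; py1_2 = 132; px2_3 = 152; py2_3 = 168; px0_4 = 240; py0_4 = 232; px1_4 = 364; py1_4 = 324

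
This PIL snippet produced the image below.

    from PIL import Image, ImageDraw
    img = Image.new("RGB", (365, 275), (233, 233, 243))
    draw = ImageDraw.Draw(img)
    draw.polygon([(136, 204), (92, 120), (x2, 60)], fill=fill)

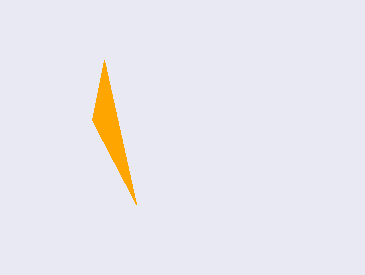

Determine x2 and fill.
x2 = 104; fill = 'orange'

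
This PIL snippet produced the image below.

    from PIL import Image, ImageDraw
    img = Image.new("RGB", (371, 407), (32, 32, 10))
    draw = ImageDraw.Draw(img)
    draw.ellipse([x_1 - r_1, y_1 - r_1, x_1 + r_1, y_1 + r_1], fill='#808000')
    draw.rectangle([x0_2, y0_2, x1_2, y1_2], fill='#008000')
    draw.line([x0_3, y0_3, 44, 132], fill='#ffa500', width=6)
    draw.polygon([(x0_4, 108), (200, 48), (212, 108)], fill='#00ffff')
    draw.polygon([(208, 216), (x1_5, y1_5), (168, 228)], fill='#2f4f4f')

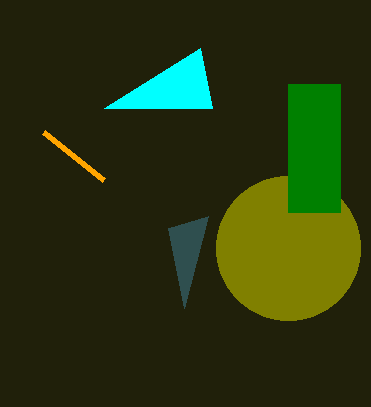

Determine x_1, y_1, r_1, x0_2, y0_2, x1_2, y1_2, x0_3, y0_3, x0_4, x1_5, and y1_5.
x_1 = 288
y_1 = 248
r_1 = 72
x0_2 = 288
y0_2 = 84
x1_2 = 340
y1_2 = 212
x0_3 = 104
y0_3 = 180
x0_4 = 104
x1_5 = 184
y1_5 = 308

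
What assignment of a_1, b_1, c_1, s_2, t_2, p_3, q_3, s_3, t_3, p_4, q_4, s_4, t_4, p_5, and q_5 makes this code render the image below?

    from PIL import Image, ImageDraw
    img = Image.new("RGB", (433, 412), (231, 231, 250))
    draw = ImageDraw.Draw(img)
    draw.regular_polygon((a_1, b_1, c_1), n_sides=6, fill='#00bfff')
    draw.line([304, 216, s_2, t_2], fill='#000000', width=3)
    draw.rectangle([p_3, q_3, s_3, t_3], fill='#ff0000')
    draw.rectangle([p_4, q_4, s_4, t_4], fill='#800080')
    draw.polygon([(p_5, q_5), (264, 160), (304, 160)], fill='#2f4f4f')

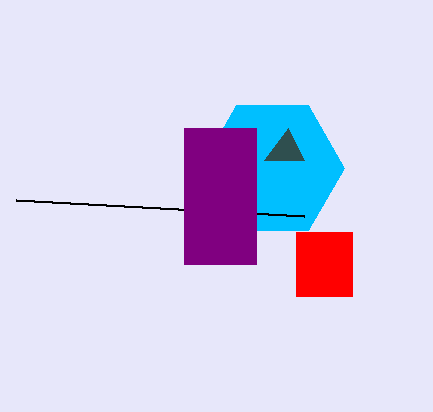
a_1 = 272
b_1 = 168
c_1 = 72
s_2 = 16
t_2 = 200
p_3 = 296
q_3 = 232
s_3 = 352
t_3 = 296
p_4 = 184
q_4 = 128
s_4 = 256
t_4 = 264
p_5 = 288
q_5 = 128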